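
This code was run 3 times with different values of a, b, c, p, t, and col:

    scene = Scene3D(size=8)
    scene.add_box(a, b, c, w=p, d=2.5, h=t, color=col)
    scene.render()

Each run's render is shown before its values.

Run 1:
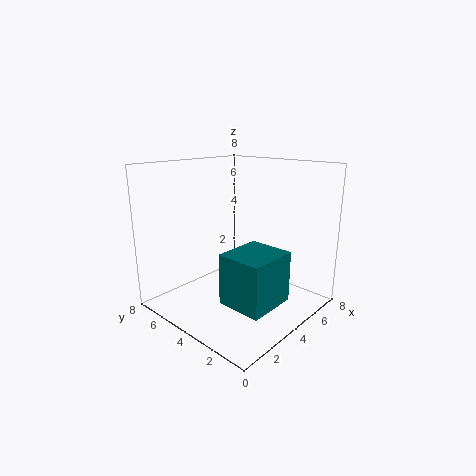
a = 2, b = 1, c = 1, p = 2.75, t = 2.75, col = 'teal'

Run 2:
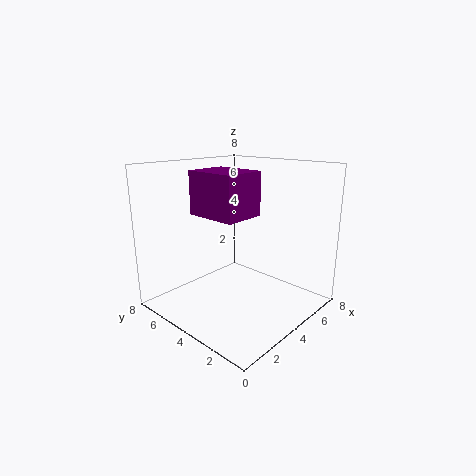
a = 0.75, b = 1.5, c = 6, p = 2, t = 2, col = 'purple'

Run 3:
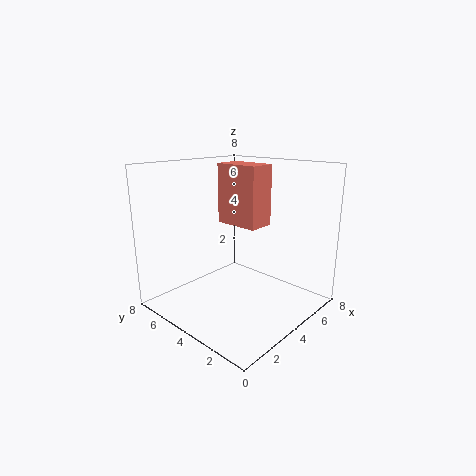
a = 3.75, b = 2.75, c = 4.75, p = 1.5, t = 3.25, col = 'salmon'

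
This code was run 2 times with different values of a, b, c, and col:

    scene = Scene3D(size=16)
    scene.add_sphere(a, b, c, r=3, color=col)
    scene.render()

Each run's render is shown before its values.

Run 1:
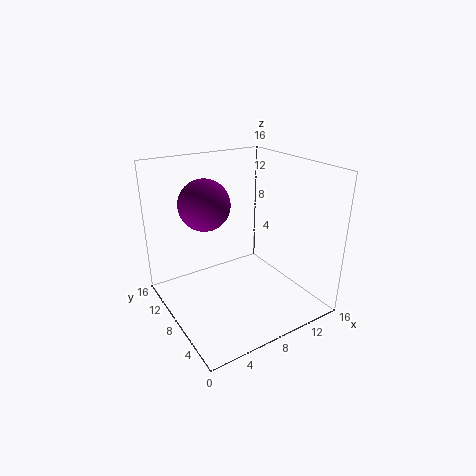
a = 6, b = 12, c = 11, col = 'purple'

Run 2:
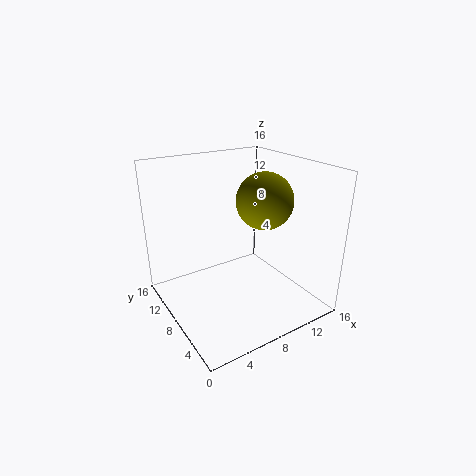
a = 10, b = 6, c = 12.5, col = 'olive'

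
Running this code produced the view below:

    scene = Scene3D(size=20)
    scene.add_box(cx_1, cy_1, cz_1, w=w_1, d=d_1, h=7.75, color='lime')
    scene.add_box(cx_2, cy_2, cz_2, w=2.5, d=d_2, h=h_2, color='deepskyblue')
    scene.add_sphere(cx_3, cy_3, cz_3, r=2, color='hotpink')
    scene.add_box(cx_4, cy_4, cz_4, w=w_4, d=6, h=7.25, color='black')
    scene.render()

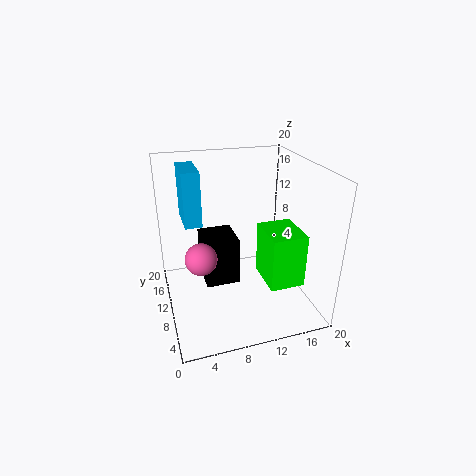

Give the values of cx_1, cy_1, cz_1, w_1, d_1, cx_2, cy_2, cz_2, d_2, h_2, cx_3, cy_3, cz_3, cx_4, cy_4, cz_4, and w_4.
cx_1 = 13.5, cy_1 = 5.5, cz_1 = 3.25, w_1 = 5, d_1 = 6.25, cx_2 = 3.25, cy_2 = 13.25, cz_2 = 10.75, d_2 = 6, h_2 = 8, cx_3 = 4, cy_3 = 6, cz_3 = 10, cx_4 = 5.75, cy_4 = 12, cz_4 = 1, w_4 = 5.25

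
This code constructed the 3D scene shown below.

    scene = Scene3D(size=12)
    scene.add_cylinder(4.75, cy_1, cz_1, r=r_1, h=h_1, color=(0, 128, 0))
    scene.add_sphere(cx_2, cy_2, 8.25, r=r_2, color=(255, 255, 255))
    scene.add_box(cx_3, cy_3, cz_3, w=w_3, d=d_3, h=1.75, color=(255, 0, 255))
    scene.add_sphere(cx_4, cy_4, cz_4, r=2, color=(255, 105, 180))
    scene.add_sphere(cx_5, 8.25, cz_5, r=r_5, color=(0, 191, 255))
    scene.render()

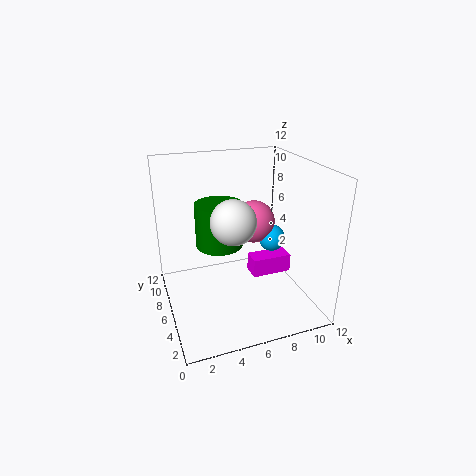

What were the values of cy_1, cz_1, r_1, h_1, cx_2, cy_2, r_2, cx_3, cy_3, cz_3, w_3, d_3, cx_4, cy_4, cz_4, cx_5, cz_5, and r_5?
cy_1 = 7.25
cz_1 = 5
r_1 = 2
h_1 = 3.75
cx_2 = 5
cy_2 = 4.25
r_2 = 1.75
cx_3 = 8
cy_3 = 7
cz_3 = 1
w_3 = 3.75
d_3 = 1.75
cx_4 = 8.75
cy_4 = 9.25
cz_4 = 5.75
cx_5 = 10.25
cz_5 = 4.25
r_5 = 1.25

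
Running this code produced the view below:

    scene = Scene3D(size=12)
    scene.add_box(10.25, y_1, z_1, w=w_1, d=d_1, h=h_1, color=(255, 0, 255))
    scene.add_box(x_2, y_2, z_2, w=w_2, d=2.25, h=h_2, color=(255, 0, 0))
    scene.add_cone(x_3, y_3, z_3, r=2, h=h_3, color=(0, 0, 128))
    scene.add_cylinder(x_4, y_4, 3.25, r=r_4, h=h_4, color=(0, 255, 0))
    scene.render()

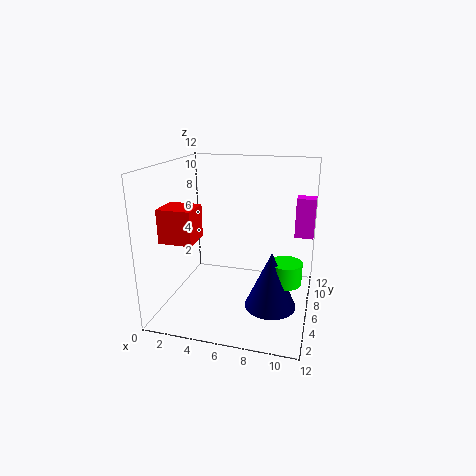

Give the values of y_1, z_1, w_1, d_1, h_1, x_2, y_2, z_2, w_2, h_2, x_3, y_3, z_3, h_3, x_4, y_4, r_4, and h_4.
y_1 = 10.5; z_1 = 4.75; w_1 = 1.75; d_1 = 1.5; h_1 = 3.75; x_2 = 1.5; y_2 = 1; z_2 = 7; w_2 = 2.5; h_2 = 2.5; x_3 = 9.25; y_3 = 3.75; z_3 = 1.5; h_3 = 4.5; x_4 = 10.25; y_4 = 4.5; r_4 = 1.25; h_4 = 1.75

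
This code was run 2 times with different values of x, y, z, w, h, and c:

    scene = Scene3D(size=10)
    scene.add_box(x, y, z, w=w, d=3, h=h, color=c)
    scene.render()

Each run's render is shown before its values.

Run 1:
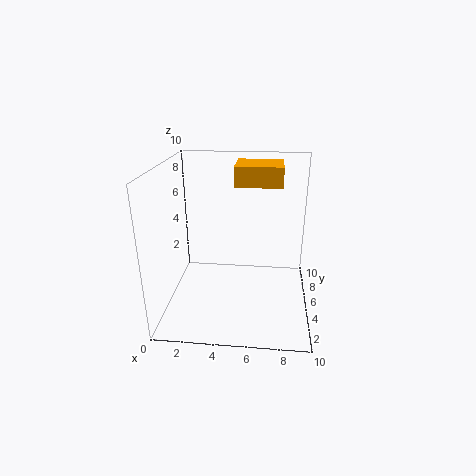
x = 4.5, y = 7, z = 8, w = 3.5, h = 1.5, c = 'orange'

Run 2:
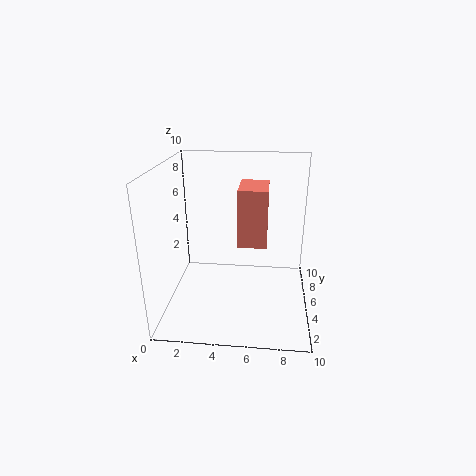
x = 5, y = 4.5, z = 4.5, w = 2, h = 4, c = 'salmon'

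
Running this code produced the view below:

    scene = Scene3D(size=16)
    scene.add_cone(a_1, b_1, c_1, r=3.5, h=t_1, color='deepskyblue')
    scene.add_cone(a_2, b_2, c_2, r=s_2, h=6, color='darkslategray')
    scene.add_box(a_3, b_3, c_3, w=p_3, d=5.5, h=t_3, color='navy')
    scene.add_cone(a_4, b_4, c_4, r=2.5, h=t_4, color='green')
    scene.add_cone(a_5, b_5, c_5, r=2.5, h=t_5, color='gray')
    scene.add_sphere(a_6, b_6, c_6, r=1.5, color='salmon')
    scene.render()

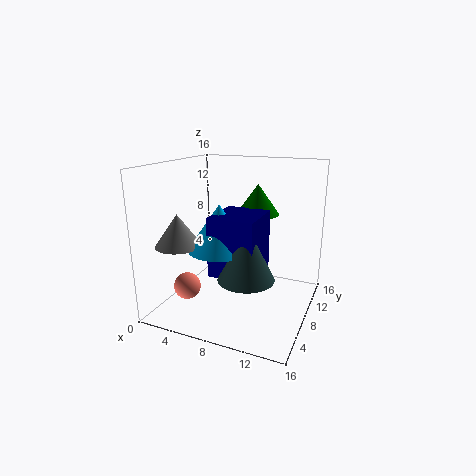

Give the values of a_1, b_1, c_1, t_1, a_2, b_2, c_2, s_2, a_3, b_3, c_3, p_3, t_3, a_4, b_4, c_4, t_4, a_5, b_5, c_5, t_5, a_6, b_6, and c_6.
a_1 = 6.5
b_1 = 6.5
c_1 = 7
t_1 = 5
a_2 = 10
b_2 = 5.5
c_2 = 4.5
s_2 = 3
a_3 = 6
b_3 = 4.5
c_3 = 4.5
p_3 = 5
t_3 = 6.5
a_4 = 9
b_4 = 11.5
c_4 = 10
t_4 = 3.5
a_5 = 2.5
b_5 = 4.5
c_5 = 7.5
t_5 = 3.5
a_6 = 3
b_6 = 5
c_6 = 2.5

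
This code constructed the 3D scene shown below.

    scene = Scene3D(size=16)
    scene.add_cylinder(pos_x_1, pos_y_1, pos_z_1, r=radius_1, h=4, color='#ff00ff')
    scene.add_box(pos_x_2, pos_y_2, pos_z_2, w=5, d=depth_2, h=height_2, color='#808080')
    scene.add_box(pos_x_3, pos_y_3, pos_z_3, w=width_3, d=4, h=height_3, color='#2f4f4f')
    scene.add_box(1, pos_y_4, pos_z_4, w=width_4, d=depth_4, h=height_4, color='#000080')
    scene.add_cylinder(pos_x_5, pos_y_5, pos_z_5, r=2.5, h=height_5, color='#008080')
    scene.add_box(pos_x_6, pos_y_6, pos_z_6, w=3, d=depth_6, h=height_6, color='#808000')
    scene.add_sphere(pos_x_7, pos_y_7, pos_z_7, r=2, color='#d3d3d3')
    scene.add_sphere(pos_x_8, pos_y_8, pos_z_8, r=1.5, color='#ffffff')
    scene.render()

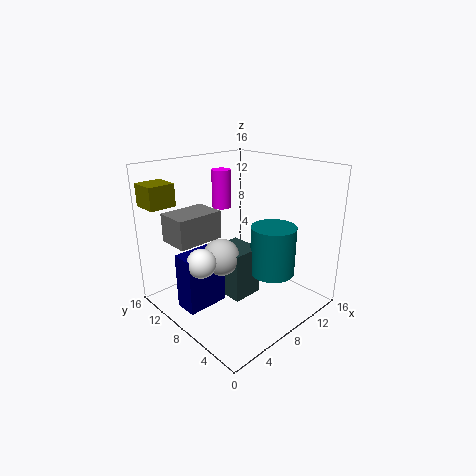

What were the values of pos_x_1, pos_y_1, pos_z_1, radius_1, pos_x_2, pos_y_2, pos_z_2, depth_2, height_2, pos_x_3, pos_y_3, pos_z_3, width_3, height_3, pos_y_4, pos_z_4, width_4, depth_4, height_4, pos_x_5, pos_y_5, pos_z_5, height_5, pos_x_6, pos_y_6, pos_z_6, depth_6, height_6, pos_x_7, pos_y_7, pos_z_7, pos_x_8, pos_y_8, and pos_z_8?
pos_x_1 = 7; pos_y_1 = 9.5; pos_z_1 = 11.5; radius_1 = 1; pos_x_2 = 1; pos_y_2 = 8.5; pos_z_2 = 8.5; depth_2 = 3.5; height_2 = 3; pos_x_3 = 6; pos_y_3 = 6; pos_z_3 = 1.5; width_3 = 3.5; height_3 = 5.5; pos_y_4 = 7.5; pos_z_4 = 1.5; width_4 = 4.5; depth_4 = 2.5; height_4 = 6; pos_x_5 = 10.5; pos_y_5 = 5; pos_z_5 = 4; height_5 = 5.5; pos_x_6 = 0.5; pos_y_6 = 13; pos_z_6 = 11.5; depth_6 = 3; height_6 = 2.5; pos_x_7 = 5.5; pos_y_7 = 8; pos_z_7 = 6.5; pos_x_8 = 2.5; pos_y_8 = 7.5; pos_z_8 = 7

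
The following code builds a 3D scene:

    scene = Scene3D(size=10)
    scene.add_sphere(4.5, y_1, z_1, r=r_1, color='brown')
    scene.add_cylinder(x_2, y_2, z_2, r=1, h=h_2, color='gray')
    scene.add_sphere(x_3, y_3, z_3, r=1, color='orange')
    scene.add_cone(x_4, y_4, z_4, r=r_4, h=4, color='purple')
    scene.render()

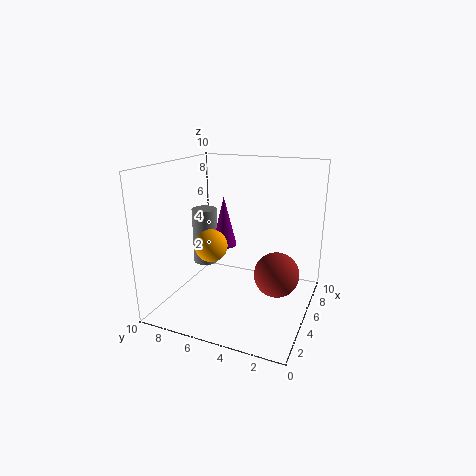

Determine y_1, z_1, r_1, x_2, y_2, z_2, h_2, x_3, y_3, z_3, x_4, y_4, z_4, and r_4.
y_1 = 2
z_1 = 3
r_1 = 1.5
x_2 = 7.5
y_2 = 9
z_2 = 1.5
h_2 = 4.5
x_3 = 2
y_3 = 5.5
z_3 = 5.5
x_4 = 8
y_4 = 7.5
z_4 = 3
r_4 = 1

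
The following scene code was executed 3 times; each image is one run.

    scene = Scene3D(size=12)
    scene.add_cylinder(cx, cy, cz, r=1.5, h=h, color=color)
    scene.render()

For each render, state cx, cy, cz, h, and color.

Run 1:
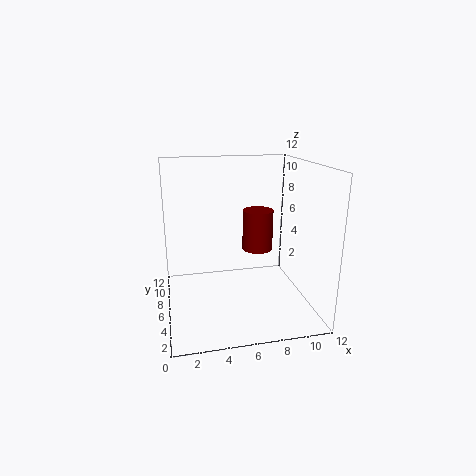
cx = 9, cy = 10.5, cz = 3, h = 4, color = 'maroon'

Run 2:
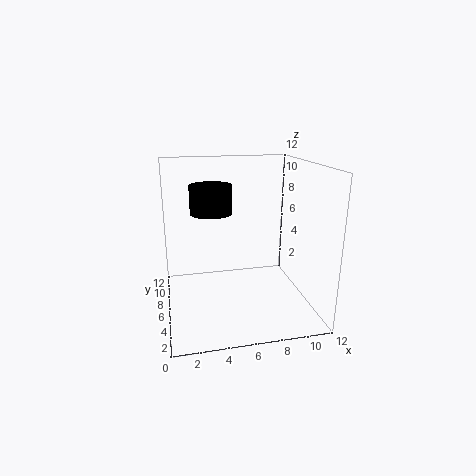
cx = 3.5, cy = 3.5, cz = 9, h = 2, color = 'black'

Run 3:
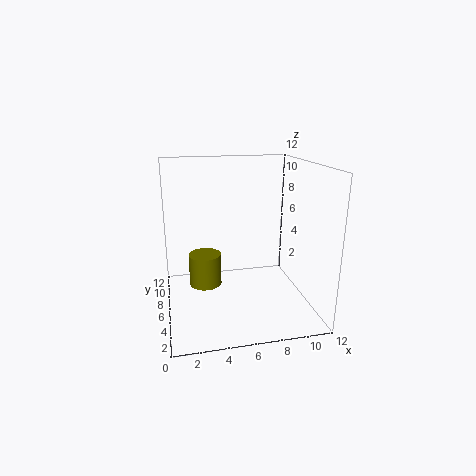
cx = 3.5, cy = 9, cz = 0.5, h = 3, color = 'olive'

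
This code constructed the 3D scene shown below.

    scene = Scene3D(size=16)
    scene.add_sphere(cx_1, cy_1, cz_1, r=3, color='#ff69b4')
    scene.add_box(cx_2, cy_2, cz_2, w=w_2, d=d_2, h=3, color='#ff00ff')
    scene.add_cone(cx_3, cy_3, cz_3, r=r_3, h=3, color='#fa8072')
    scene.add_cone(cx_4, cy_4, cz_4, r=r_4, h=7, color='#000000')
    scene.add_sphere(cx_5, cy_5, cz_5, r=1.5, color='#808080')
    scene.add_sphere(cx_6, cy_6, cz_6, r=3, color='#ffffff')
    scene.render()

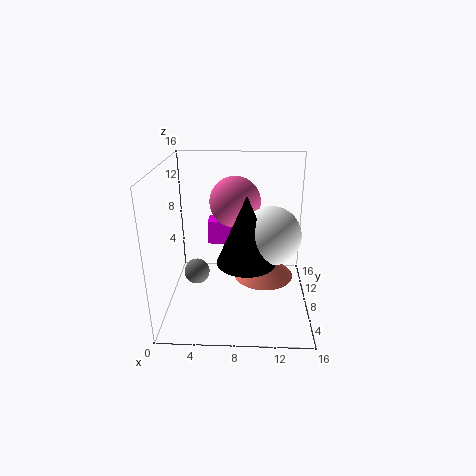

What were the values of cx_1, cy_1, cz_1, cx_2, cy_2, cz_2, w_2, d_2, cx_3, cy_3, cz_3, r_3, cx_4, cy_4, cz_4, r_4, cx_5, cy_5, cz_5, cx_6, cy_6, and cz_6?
cx_1 = 7.5, cy_1 = 11.5, cz_1 = 11, cx_2 = 4, cy_2 = 12.5, cz_2 = 5, w_2 = 4, d_2 = 2.5, cx_3 = 11, cy_3 = 9.5, cz_3 = 2.5, r_3 = 3.5, cx_4 = 9, cy_4 = 4.5, cz_4 = 7, r_4 = 3, cx_5 = 3, cy_5 = 9, cz_5 = 3, cx_6 = 11.5, cy_6 = 5.5, cz_6 = 9.5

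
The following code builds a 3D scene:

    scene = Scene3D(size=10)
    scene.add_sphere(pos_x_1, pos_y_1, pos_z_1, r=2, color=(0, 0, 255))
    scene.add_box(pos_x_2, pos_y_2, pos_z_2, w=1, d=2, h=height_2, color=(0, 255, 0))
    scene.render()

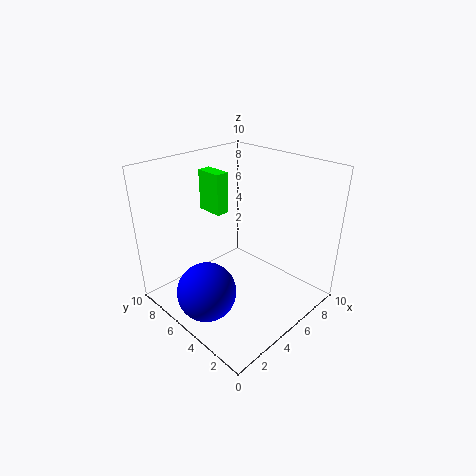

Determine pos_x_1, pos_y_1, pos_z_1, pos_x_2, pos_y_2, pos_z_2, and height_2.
pos_x_1 = 2; pos_y_1 = 5; pos_z_1 = 2; pos_x_2 = 5; pos_y_2 = 7; pos_z_2 = 6; height_2 = 3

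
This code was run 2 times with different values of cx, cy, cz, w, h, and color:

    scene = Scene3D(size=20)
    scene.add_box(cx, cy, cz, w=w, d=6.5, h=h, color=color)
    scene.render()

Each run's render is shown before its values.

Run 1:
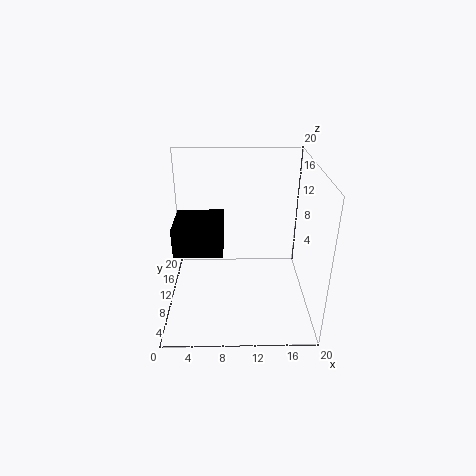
cx = 1.5
cy = 6.5
cz = 9
w = 6.5
h = 4
color = 'black'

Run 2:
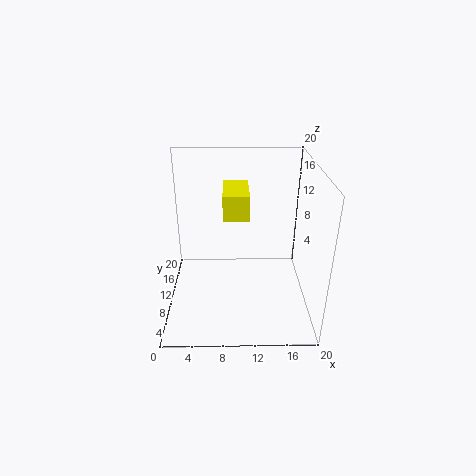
cx = 8
cy = 9
cz = 13
w = 3.5
h = 3.5
color = 'yellow'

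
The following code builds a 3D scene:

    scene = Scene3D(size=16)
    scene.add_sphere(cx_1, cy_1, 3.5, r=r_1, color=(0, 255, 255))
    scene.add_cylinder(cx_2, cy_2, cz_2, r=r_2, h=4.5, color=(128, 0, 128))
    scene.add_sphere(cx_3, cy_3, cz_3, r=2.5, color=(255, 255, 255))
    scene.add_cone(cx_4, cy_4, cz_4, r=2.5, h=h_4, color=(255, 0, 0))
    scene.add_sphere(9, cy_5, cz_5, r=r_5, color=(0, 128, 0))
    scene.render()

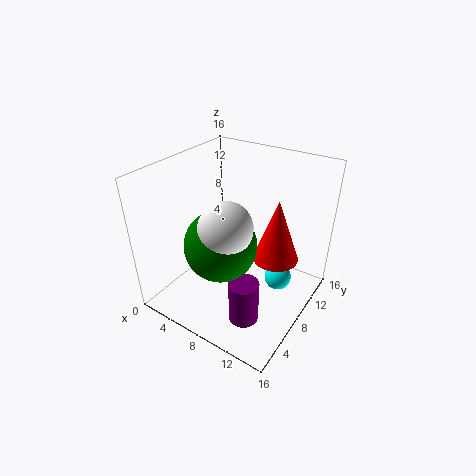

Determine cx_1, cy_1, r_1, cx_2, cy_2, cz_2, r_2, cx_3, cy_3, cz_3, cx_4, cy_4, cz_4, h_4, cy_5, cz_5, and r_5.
cx_1 = 12.5
cy_1 = 9.5
r_1 = 1.5
cx_2 = 12
cy_2 = 3
cz_2 = 2.5
r_2 = 1.5
cx_3 = 10
cy_3 = 3
cz_3 = 12.5
cx_4 = 12
cy_4 = 9.5
cz_4 = 6
h_4 = 7
cy_5 = 3.5
cz_5 = 10
r_5 = 3.5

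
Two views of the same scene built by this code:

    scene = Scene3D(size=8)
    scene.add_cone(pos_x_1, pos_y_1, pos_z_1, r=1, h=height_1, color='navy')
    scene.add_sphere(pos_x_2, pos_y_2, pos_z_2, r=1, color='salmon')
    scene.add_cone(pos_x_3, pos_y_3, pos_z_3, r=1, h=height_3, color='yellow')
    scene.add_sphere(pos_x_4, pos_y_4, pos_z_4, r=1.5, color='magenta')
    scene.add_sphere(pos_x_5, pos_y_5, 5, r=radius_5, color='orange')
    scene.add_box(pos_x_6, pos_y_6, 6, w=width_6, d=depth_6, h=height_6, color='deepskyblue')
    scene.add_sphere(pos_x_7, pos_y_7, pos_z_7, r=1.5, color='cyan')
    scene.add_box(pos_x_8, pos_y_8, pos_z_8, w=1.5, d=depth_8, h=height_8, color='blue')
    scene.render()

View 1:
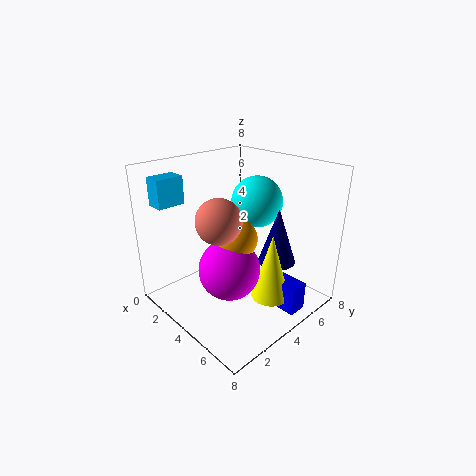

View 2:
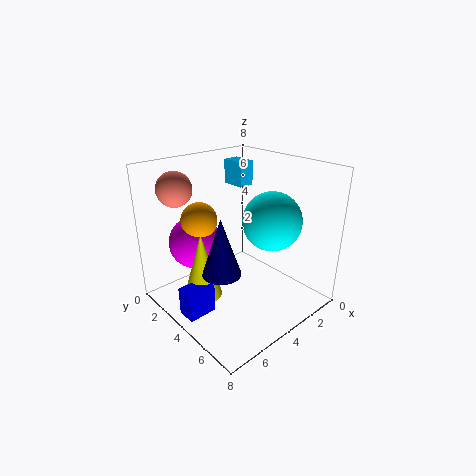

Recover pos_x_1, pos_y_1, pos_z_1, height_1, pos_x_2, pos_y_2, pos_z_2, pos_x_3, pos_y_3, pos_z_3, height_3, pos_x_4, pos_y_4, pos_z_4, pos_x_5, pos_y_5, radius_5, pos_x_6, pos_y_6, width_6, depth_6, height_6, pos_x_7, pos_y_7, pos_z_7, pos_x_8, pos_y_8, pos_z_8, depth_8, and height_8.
pos_x_1 = 6, pos_y_1 = 5, pos_z_1 = 3, height_1 = 3, pos_x_2 = 6, pos_y_2 = 1, pos_z_2 = 6.5, pos_x_3 = 6.5, pos_y_3 = 4, pos_z_3 = 1.5, height_3 = 3.5, pos_x_4 = 5.5, pos_y_4 = 2, pos_z_4 = 3.5, pos_x_5 = 5.5, pos_y_5 = 2.5, radius_5 = 1, pos_x_6 = 1, pos_y_6 = 0.5, width_6 = 1, depth_6 = 1.5, height_6 = 1.5, pos_x_7 = 3.5, pos_y_7 = 6, pos_z_7 = 5.5, pos_x_8 = 6.5, pos_y_8 = 4, pos_z_8 = 1, depth_8 = 1, height_8 = 1.5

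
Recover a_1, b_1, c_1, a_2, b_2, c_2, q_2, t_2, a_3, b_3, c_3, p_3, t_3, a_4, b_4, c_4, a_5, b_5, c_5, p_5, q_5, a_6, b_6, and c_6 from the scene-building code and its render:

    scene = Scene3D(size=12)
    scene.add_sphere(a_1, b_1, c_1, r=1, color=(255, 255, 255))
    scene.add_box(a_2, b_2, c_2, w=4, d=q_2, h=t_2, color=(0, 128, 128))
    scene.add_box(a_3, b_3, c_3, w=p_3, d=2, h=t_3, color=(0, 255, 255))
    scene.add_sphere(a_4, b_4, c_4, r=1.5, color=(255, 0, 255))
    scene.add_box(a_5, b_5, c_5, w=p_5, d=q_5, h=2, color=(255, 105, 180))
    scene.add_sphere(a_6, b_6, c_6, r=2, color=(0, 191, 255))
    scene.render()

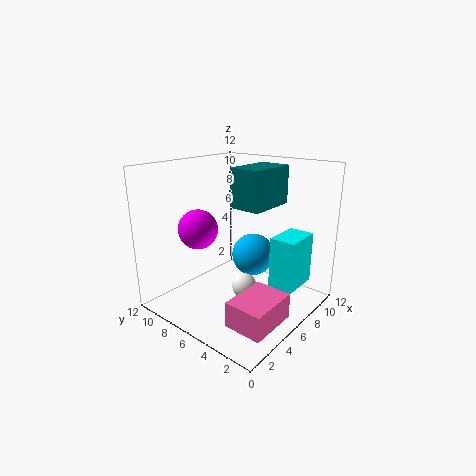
a_1 = 5, b_1 = 4.5, c_1 = 2.5, a_2 = 4.5, b_2 = 3, c_2 = 9, q_2 = 2.5, t_2 = 3, a_3 = 5.5, b_3 = 0.5, c_3 = 3, p_3 = 3, t_3 = 4, a_4 = 2.5, b_4 = 7, c_4 = 7.5, a_5 = 1.5, b_5 = 0.5, c_5 = 1, p_5 = 4, q_5 = 3, a_6 = 9.5, b_6 = 7, c_6 = 3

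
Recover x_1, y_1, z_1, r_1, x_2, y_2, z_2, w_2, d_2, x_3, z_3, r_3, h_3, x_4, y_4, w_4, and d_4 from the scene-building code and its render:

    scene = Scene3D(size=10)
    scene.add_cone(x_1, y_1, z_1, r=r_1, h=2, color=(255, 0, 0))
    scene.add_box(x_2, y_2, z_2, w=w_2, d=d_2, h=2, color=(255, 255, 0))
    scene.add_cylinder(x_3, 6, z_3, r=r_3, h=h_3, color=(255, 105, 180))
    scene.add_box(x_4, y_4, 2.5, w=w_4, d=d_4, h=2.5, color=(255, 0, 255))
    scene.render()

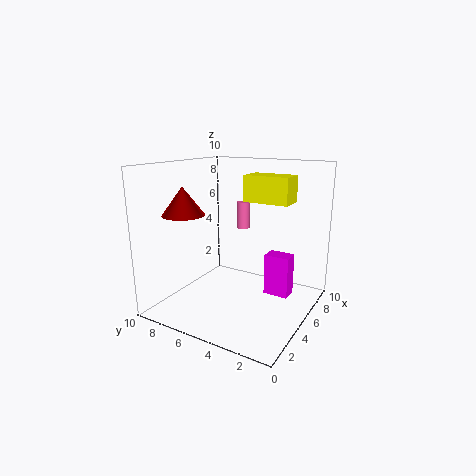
x_1 = 3.5; y_1 = 8.5; z_1 = 6.5; r_1 = 1.5; x_2 = 7.5; y_2 = 2.5; z_2 = 7; w_2 = 2; d_2 = 3.5; x_3 = 7.5; z_3 = 5; r_3 = 0.5; h_3 = 2; x_4 = 3; y_4 = 0.5; w_4 = 1; d_4 = 1.5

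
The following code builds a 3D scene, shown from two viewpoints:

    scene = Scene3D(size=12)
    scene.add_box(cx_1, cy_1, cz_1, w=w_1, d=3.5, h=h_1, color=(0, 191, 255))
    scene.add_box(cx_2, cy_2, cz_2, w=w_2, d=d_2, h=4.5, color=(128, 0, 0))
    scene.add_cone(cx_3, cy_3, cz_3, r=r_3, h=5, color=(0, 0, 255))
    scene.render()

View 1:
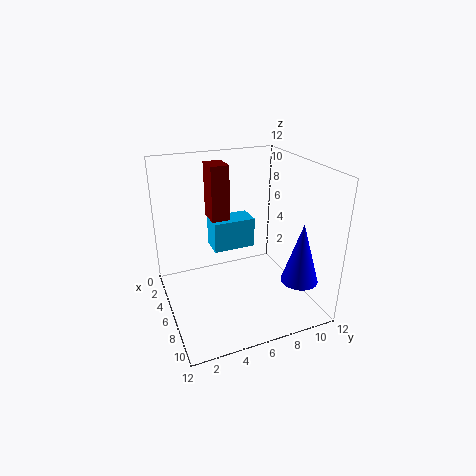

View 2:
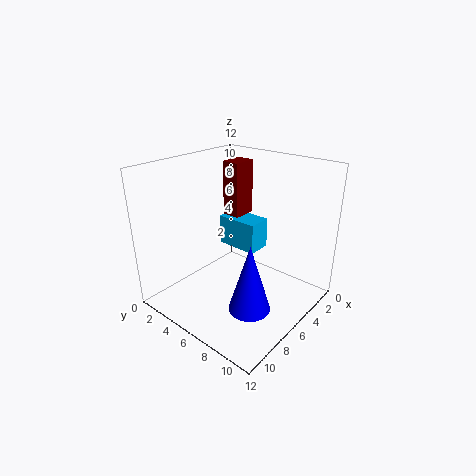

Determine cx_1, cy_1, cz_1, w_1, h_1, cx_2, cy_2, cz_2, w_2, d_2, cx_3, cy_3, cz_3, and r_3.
cx_1 = 4, cy_1 = 4, cz_1 = 5, w_1 = 2, h_1 = 2.5, cx_2 = 3.5, cy_2 = 4, cz_2 = 7.5, w_2 = 2, d_2 = 1.5, cx_3 = 9.5, cy_3 = 10, cz_3 = 3, r_3 = 1.5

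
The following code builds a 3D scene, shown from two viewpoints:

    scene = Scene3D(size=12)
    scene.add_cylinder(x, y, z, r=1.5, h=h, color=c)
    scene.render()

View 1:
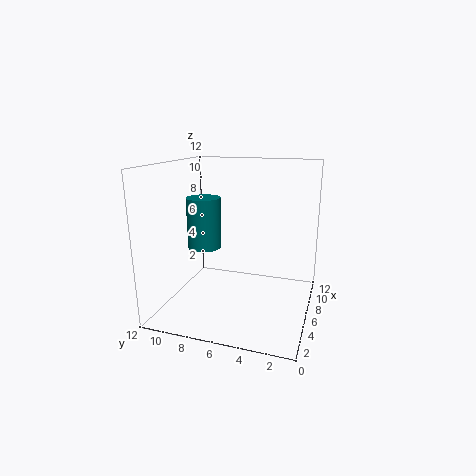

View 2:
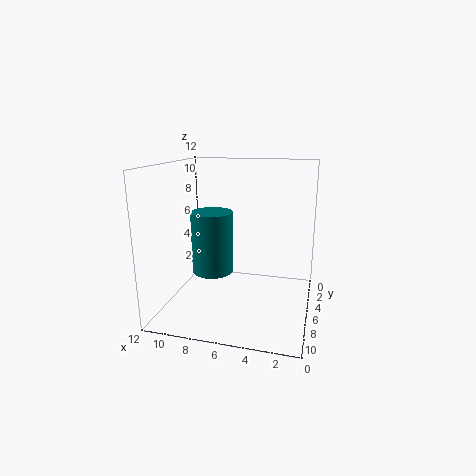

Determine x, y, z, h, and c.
x = 7, y = 9.5, z = 4.5, h = 4.5, c = 'teal'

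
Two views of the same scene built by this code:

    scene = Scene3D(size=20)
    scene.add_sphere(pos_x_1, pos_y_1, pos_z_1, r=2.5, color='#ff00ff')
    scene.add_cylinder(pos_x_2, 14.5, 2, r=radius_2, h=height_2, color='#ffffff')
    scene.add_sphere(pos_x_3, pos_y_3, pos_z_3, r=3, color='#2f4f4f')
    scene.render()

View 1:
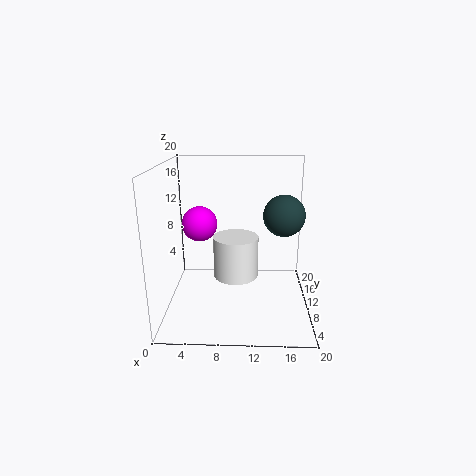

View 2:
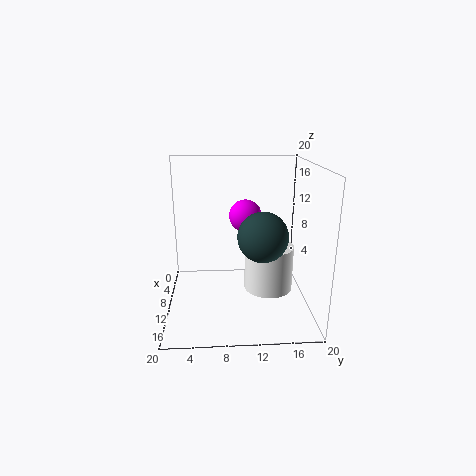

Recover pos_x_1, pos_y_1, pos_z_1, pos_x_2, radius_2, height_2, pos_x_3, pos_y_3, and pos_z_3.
pos_x_1 = 4.5, pos_y_1 = 11.5, pos_z_1 = 11.5, pos_x_2 = 9.5, radius_2 = 3.5, height_2 = 6.5, pos_x_3 = 16.5, pos_y_3 = 12.5, pos_z_3 = 12.5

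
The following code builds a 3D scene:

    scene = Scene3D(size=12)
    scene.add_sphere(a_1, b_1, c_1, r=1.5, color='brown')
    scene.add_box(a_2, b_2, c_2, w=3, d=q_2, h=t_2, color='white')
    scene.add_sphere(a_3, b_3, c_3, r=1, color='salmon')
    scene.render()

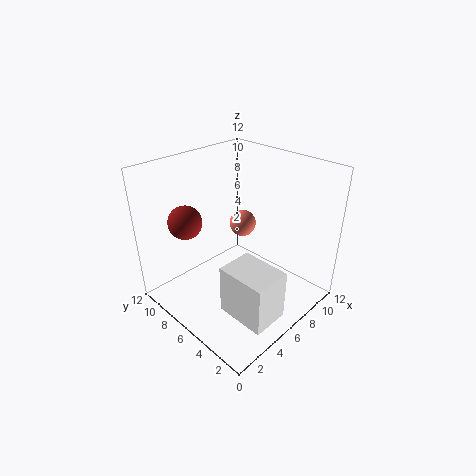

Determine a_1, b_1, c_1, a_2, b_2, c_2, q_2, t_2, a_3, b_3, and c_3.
a_1 = 4, b_1 = 10.5, c_1 = 6.5, a_2 = 2.5, b_2 = 0.5, c_2 = 1.5, q_2 = 4, t_2 = 4, a_3 = 5.5, b_3 = 5, c_3 = 8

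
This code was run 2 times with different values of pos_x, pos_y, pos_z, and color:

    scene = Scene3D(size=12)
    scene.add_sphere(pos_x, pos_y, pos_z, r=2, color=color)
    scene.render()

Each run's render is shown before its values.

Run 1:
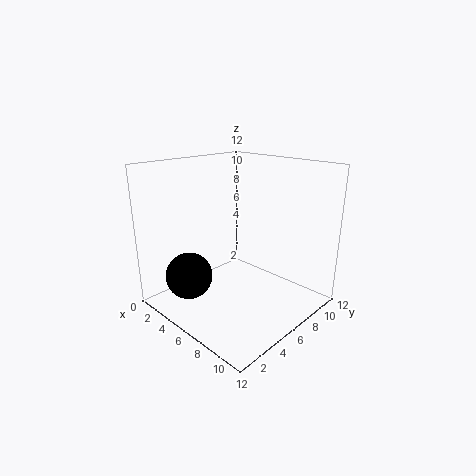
pos_x = 3, pos_y = 3, pos_z = 2.5, color = 'black'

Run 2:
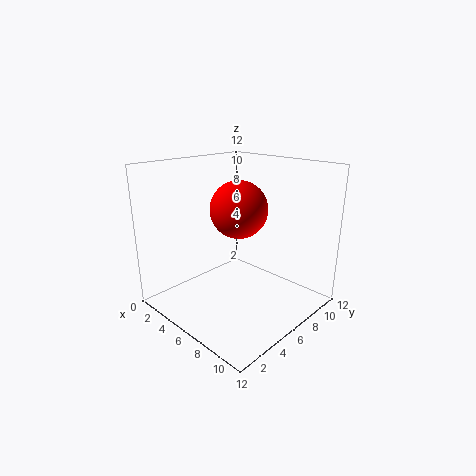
pos_x = 8.5, pos_y = 3.5, pos_z = 9.5, color = 'red'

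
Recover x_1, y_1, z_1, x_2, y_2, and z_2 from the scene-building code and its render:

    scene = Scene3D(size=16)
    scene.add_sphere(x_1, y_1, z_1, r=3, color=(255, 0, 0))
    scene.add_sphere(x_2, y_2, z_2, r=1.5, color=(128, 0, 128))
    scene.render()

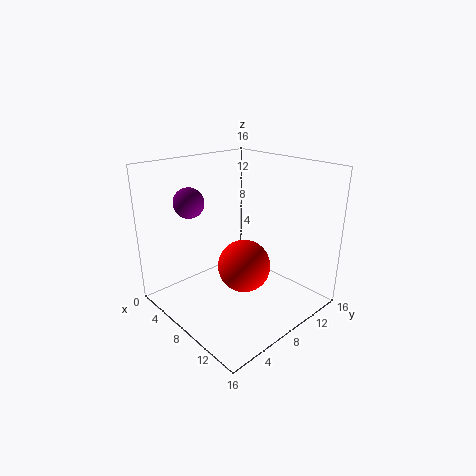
x_1 = 8.5
y_1 = 8.5
z_1 = 4.5
x_2 = 7
y_2 = 2.5
z_2 = 13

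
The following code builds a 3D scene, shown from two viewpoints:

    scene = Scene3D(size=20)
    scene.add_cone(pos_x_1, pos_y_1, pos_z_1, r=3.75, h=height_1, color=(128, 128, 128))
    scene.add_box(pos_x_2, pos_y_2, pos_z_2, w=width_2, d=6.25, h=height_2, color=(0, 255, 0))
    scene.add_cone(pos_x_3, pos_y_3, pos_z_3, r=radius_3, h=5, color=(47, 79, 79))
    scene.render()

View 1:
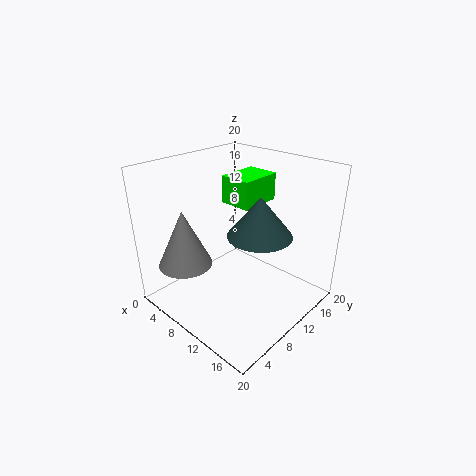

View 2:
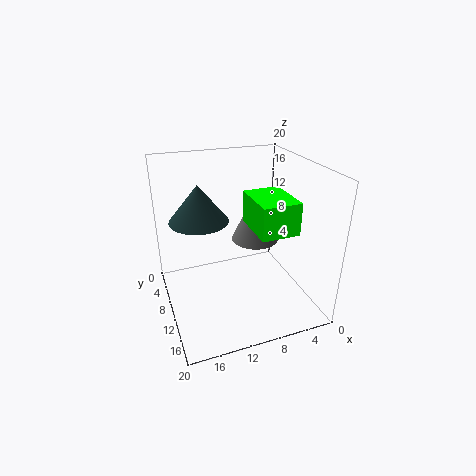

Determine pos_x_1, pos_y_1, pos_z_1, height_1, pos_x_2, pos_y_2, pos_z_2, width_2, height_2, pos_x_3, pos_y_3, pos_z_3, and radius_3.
pos_x_1 = 5, pos_y_1 = 4.5, pos_z_1 = 6.25, height_1 = 8, pos_x_2 = 5.25, pos_y_2 = 11.75, pos_z_2 = 13.5, width_2 = 4.75, height_2 = 4, pos_x_3 = 15, pos_y_3 = 8.5, pos_z_3 = 12.75, radius_3 = 4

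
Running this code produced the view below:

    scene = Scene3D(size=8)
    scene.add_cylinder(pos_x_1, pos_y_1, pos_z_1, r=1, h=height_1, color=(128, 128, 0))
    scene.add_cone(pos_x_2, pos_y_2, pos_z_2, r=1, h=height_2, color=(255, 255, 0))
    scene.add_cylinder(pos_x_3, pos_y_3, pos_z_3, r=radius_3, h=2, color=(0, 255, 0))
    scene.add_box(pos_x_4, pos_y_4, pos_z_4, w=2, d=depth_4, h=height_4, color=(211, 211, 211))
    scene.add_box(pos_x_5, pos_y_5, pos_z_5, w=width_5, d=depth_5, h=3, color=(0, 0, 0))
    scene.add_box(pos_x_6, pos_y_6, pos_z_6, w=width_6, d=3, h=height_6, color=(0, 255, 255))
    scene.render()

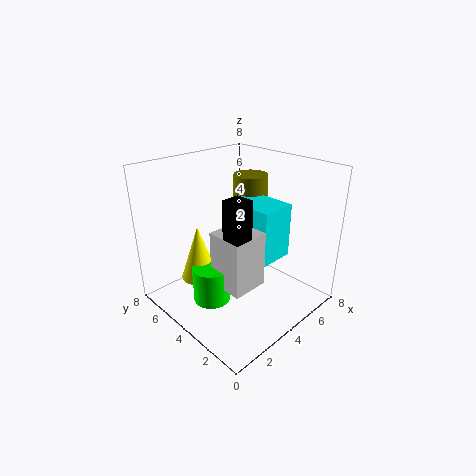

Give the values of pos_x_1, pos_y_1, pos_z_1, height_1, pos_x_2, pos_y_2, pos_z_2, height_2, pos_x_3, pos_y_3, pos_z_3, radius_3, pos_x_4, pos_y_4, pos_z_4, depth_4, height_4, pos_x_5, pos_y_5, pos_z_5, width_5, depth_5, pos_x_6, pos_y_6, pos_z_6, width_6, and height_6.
pos_x_1 = 6, pos_y_1 = 5, pos_z_1 = 5, height_1 = 2, pos_x_2 = 2, pos_y_2 = 5, pos_z_2 = 2, height_2 = 3, pos_x_3 = 2, pos_y_3 = 4, pos_z_3 = 1, radius_3 = 1, pos_x_4 = 2, pos_y_4 = 2, pos_z_4 = 2, depth_4 = 2, height_4 = 3, pos_x_5 = 2, pos_y_5 = 2, pos_z_5 = 4, width_5 = 1, depth_5 = 1, pos_x_6 = 4, pos_y_6 = 2, pos_z_6 = 3, width_6 = 2, height_6 = 3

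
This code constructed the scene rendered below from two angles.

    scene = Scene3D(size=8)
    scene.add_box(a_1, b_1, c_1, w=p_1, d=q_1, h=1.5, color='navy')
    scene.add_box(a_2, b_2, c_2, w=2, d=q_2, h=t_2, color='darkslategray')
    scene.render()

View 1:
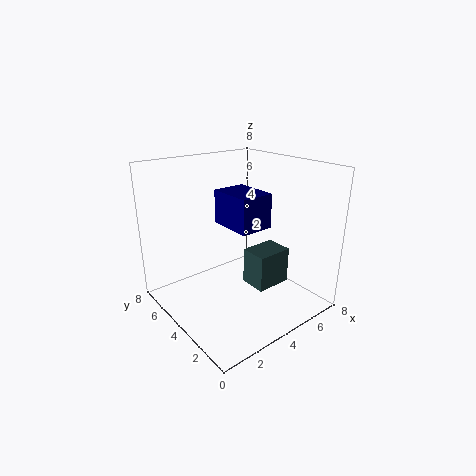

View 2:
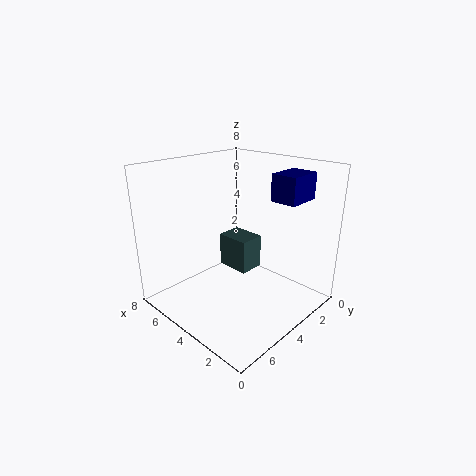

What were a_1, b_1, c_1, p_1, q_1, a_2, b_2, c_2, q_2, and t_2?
a_1 = 1.5; b_1 = 0.5; c_1 = 6; p_1 = 1.5; q_1 = 2; a_2 = 4; b_2 = 2; c_2 = 1.5; q_2 = 1.5; t_2 = 2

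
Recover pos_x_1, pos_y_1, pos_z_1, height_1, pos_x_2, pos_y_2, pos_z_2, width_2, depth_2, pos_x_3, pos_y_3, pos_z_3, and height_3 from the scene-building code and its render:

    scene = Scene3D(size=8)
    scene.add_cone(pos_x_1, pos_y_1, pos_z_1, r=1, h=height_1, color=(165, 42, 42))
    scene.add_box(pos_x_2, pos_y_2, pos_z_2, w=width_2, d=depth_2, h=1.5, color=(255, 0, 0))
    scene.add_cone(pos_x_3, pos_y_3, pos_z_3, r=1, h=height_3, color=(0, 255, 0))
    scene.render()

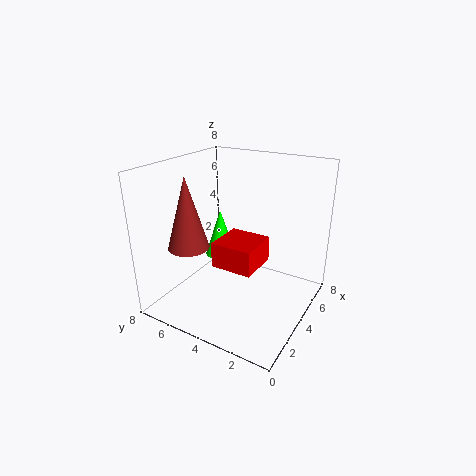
pos_x_1 = 1, pos_y_1 = 5, pos_z_1 = 4.5, height_1 = 3.5, pos_x_2 = 3.5, pos_y_2 = 3, pos_z_2 = 2, width_2 = 2.5, depth_2 = 2.5, pos_x_3 = 6, pos_y_3 = 6.5, pos_z_3 = 1.5, height_3 = 3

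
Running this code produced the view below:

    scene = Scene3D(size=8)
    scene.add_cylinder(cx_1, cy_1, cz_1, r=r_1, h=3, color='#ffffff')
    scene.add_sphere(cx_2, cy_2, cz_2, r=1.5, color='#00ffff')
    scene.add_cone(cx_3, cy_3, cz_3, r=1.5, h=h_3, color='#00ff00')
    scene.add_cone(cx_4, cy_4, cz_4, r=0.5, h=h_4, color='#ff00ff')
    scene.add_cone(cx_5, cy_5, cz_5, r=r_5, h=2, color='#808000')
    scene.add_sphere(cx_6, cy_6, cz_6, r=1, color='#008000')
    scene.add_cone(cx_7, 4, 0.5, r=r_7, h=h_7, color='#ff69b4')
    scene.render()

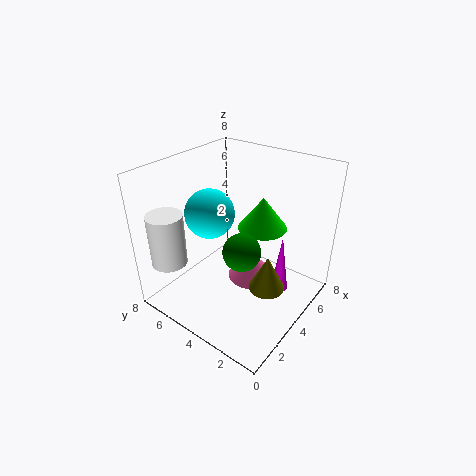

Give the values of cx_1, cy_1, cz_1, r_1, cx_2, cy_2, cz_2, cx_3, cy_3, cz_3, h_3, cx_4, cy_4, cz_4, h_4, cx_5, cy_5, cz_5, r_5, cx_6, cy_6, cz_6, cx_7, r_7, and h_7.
cx_1 = 1.5
cy_1 = 7
cz_1 = 2.5
r_1 = 1
cx_2 = 4.5
cy_2 = 6.5
cz_2 = 4.5
cx_3 = 6.5
cy_3 = 4
cz_3 = 3.5
h_3 = 2
cx_4 = 5.5
cy_4 = 2
cz_4 = 0.5
h_4 = 3.5
cx_5 = 4
cy_5 = 2
cz_5 = 1.5
r_5 = 1
cx_6 = 3
cy_6 = 3
cz_6 = 4
cx_7 = 5.5
r_7 = 1.5
h_7 = 1.5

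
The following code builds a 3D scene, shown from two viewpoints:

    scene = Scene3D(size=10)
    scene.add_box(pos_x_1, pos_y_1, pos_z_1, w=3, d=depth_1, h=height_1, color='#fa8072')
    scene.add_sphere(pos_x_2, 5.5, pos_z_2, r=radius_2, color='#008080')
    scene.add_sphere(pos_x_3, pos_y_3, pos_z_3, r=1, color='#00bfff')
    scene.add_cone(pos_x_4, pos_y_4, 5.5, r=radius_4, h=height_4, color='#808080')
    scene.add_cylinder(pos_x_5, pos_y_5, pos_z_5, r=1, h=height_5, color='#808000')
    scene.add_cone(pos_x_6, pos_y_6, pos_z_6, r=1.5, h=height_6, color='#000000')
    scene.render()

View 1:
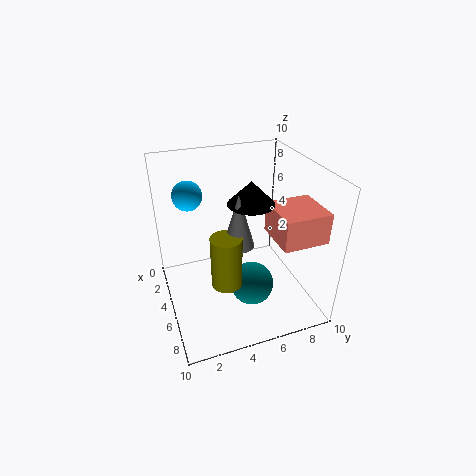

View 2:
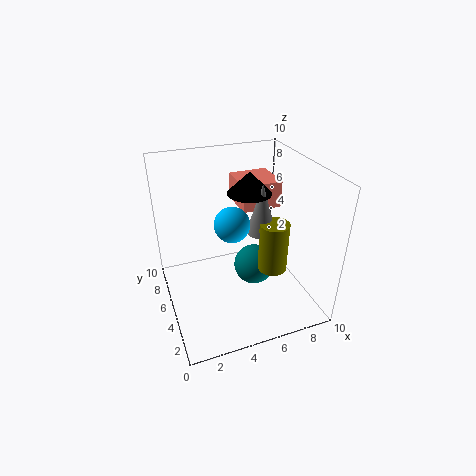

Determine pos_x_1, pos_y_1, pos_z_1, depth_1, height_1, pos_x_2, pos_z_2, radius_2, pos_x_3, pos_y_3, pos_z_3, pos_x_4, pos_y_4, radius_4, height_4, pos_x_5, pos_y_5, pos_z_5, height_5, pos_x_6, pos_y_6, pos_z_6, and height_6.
pos_x_1 = 6; pos_y_1 = 6.5; pos_z_1 = 6; depth_1 = 3; height_1 = 2; pos_x_2 = 6.5; pos_z_2 = 2; radius_2 = 1.5; pos_x_3 = 3.5; pos_y_3 = 2; pos_z_3 = 8; pos_x_4 = 6.5; pos_y_4 = 4.5; radius_4 = 1; height_4 = 3.5; pos_x_5 = 7; pos_y_5 = 3.5; pos_z_5 = 3; height_5 = 3.5; pos_x_6 = 6; pos_y_6 = 5.5; pos_z_6 = 8; height_6 = 1.5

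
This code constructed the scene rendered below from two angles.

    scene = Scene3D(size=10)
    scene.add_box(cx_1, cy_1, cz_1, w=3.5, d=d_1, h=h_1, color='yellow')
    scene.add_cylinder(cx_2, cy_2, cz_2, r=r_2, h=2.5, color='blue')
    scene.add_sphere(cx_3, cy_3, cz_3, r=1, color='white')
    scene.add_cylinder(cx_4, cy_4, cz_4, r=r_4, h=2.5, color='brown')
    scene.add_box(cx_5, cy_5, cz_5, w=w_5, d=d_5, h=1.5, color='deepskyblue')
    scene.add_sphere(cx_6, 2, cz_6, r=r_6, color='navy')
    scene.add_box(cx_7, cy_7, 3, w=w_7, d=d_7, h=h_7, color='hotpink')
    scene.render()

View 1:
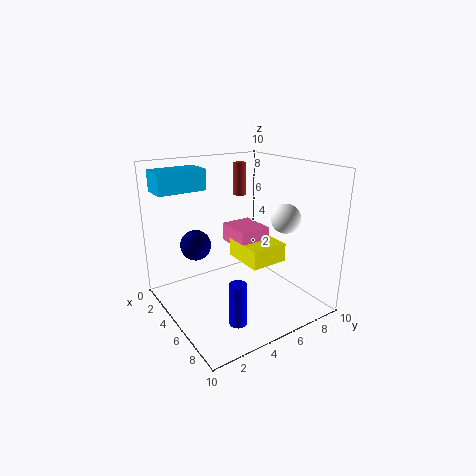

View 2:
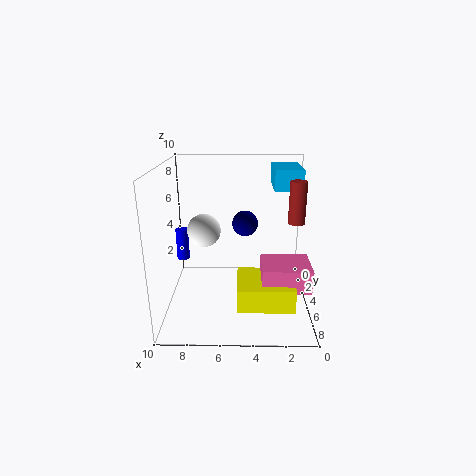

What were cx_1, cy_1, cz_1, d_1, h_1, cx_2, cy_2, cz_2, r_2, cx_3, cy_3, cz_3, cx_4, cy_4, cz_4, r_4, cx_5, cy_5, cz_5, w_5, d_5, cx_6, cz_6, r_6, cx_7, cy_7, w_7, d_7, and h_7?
cx_1 = 1.5, cy_1 = 6.5, cz_1 = 2, d_1 = 3, h_1 = 1.5, cx_2 = 9.5, cy_2 = 2, cz_2 = 2, r_2 = 0.5, cx_3 = 7, cy_3 = 7.5, cz_3 = 6.5, cx_4 = 1.5, cy_4 = 7.5, cz_4 = 7, r_4 = 0.5, cx_5 = 0.5, cy_5 = 0.5, cz_5 = 8, w_5 = 2, d_5 = 3.5, cx_6 = 4.5, cz_6 = 5, r_6 = 1, cx_7 = 0.5, cy_7 = 6.5, w_7 = 3, d_7 = 2.5, h_7 = 1.5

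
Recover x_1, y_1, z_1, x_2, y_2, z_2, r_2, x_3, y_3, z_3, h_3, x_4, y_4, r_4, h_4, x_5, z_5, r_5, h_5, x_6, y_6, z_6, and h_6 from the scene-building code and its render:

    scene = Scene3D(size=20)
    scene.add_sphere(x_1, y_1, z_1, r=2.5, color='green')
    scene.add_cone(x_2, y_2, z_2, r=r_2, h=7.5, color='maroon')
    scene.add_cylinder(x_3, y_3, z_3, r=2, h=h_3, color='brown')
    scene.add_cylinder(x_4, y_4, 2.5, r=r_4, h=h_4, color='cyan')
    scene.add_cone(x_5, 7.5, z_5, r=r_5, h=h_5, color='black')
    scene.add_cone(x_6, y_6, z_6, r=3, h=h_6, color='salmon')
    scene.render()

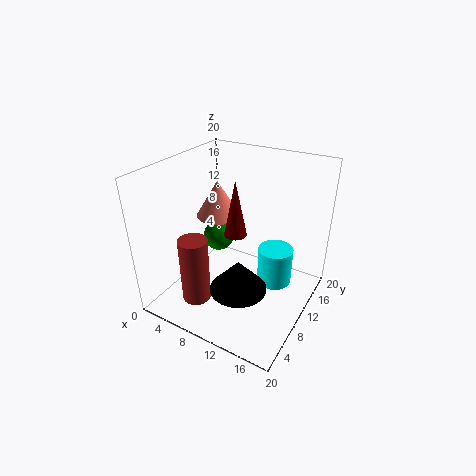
x_1 = 3; y_1 = 15.5; z_1 = 5.5; x_2 = 10.5; y_2 = 8.5; z_2 = 11.5; r_2 = 1.5; x_3 = 6; y_3 = 5; z_3 = 1.5; h_3 = 9.5; x_4 = 14.5; y_4 = 13; r_4 = 2.5; h_4 = 5.5; x_5 = 11.5; z_5 = 3.5; r_5 = 4; h_5 = 4.5; x_6 = 6.5; y_6 = 10.5; z_6 = 12.5; h_6 = 5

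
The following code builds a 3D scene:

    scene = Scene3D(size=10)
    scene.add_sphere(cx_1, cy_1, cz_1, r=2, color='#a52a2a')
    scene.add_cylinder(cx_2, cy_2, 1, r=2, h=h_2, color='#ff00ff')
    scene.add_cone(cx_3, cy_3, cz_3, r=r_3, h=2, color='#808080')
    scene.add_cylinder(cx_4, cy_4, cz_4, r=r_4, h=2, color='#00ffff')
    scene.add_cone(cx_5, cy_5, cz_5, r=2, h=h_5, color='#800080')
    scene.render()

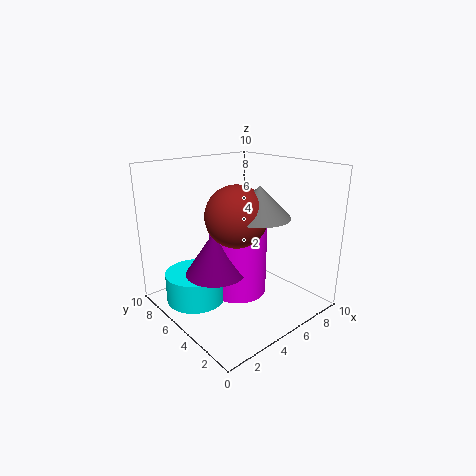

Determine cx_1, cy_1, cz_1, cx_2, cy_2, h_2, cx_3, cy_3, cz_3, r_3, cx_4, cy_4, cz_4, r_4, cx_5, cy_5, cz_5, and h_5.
cx_1 = 4, cy_1 = 4, cz_1 = 7, cx_2 = 5, cy_2 = 5, h_2 = 5, cx_3 = 5, cy_3 = 3, cz_3 = 7, r_3 = 2, cx_4 = 2, cy_4 = 6, cz_4 = 1, r_4 = 2, cx_5 = 3, cy_5 = 5, cz_5 = 3, h_5 = 3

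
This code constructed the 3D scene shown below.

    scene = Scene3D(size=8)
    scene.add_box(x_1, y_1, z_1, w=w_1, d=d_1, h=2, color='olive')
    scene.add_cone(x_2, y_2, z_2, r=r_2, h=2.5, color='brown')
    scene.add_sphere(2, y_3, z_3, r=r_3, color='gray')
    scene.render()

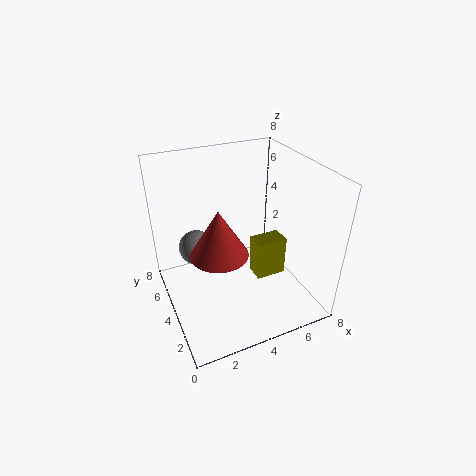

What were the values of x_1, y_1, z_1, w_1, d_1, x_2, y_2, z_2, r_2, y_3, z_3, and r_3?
x_1 = 4
y_1 = 1.5
z_1 = 3
w_1 = 1.5
d_1 = 1
x_2 = 2.5
y_2 = 3
z_2 = 4
r_2 = 1.5
y_3 = 5.5
z_3 = 3
r_3 = 1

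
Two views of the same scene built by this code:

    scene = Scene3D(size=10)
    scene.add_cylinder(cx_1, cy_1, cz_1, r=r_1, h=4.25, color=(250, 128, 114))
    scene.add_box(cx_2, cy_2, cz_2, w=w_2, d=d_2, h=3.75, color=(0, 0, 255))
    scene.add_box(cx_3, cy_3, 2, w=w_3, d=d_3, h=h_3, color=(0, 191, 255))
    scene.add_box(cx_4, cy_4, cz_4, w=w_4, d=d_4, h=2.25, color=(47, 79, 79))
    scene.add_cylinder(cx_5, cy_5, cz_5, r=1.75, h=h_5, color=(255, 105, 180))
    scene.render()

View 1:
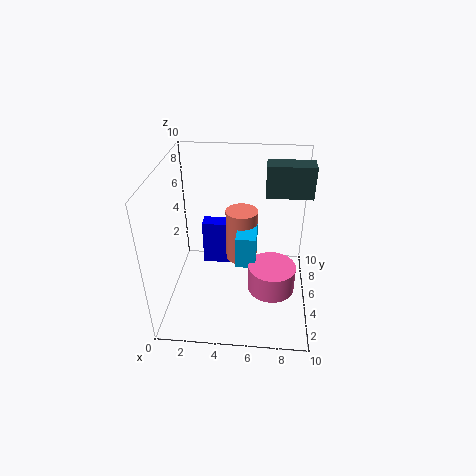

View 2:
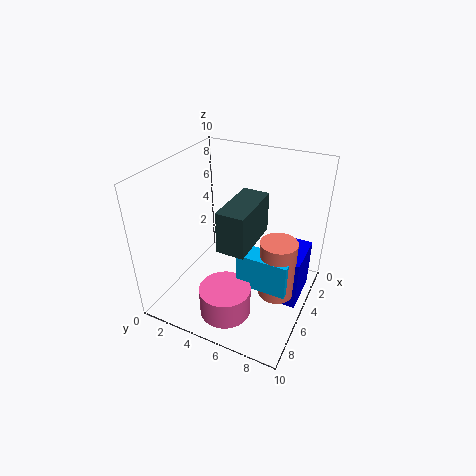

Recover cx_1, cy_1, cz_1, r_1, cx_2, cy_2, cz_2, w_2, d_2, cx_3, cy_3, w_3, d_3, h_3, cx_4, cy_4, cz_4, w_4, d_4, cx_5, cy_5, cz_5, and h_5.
cx_1 = 5; cy_1 = 8; cz_1 = 1.25; r_1 = 1.25; cx_2 = 1.75; cy_2 = 8.25; cz_2 = 0.25; w_2 = 3.25; d_2 = 1.25; cx_3 = 4.75; cy_3 = 5.5; w_3 = 1.5; d_3 = 3.5; h_3 = 2.5; cx_4 = 6.75; cy_4 = 6.25; cz_4 = 7.5; w_4 = 3.25; d_4 = 1.5; cx_5 = 7.5; cy_5 = 5.25; cz_5 = 0.5; h_5 = 2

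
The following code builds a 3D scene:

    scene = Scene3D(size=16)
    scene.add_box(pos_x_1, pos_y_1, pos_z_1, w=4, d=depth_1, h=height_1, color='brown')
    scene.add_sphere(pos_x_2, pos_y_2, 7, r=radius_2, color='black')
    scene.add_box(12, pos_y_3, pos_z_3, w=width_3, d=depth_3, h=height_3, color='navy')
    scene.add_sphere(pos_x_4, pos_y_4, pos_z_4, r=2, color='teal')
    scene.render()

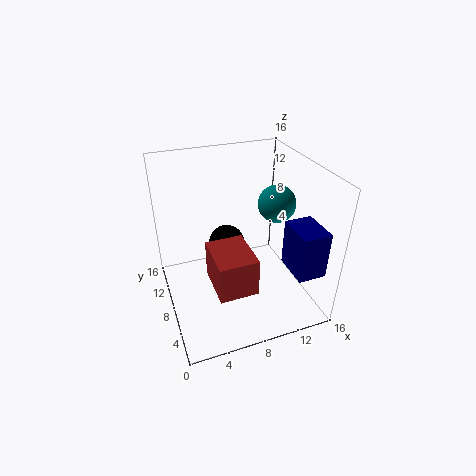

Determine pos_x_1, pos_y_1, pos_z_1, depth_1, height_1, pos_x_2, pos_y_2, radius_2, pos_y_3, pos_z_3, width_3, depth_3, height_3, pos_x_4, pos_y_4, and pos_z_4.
pos_x_1 = 4, pos_y_1 = 2, pos_z_1 = 5, depth_1 = 5, height_1 = 4, pos_x_2 = 7, pos_y_2 = 9, radius_2 = 2, pos_y_3 = 1, pos_z_3 = 6, width_3 = 3, depth_3 = 4, height_3 = 5, pos_x_4 = 12, pos_y_4 = 7, pos_z_4 = 12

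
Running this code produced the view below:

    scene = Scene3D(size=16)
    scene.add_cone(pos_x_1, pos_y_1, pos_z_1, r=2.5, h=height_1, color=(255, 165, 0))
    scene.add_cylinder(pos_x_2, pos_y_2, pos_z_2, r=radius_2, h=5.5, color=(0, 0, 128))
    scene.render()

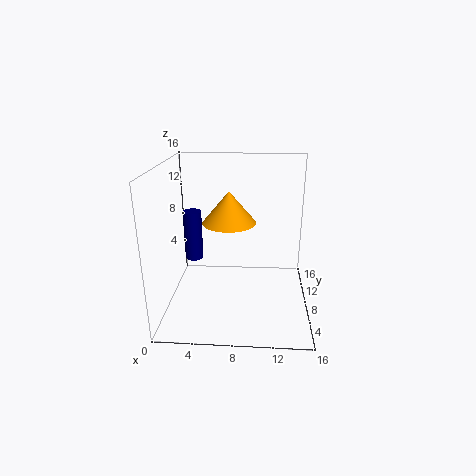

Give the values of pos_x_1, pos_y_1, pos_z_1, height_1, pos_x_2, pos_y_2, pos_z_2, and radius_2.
pos_x_1 = 7.5
pos_y_1 = 3.5
pos_z_1 = 11.5
height_1 = 3
pos_x_2 = 3
pos_y_2 = 8
pos_z_2 = 5.5
radius_2 = 1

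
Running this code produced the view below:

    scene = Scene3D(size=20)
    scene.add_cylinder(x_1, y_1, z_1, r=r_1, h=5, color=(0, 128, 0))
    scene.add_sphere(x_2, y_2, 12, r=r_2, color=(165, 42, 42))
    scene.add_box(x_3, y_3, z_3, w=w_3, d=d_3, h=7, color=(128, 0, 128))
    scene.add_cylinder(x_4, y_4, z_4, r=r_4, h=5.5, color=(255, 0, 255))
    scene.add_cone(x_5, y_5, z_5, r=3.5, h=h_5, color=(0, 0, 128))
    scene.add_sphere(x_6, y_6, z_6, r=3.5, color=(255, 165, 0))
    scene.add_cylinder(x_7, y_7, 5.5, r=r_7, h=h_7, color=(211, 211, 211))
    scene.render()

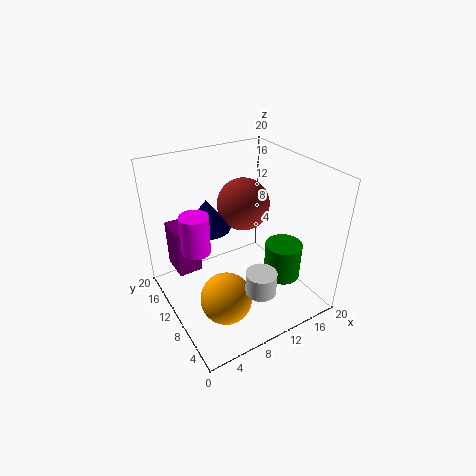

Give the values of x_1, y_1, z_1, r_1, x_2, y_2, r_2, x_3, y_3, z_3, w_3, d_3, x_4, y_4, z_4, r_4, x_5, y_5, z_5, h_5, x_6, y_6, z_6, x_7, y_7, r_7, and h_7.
x_1 = 14.5
y_1 = 5.5
z_1 = 5
r_1 = 2.5
x_2 = 14
y_2 = 15
r_2 = 4
x_3 = 2.5
y_3 = 14
z_3 = 3.5
w_3 = 3.5
d_3 = 4.5
x_4 = 4.5
y_4 = 12
z_4 = 8.5
r_4 = 2
x_5 = 8
y_5 = 15.5
z_5 = 9.5
h_5 = 4.5
x_6 = 6
y_6 = 6.5
z_6 = 3.5
x_7 = 9.5
y_7 = 3.5
r_7 = 2
h_7 = 3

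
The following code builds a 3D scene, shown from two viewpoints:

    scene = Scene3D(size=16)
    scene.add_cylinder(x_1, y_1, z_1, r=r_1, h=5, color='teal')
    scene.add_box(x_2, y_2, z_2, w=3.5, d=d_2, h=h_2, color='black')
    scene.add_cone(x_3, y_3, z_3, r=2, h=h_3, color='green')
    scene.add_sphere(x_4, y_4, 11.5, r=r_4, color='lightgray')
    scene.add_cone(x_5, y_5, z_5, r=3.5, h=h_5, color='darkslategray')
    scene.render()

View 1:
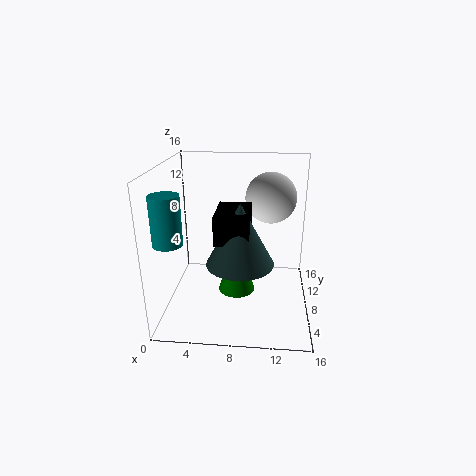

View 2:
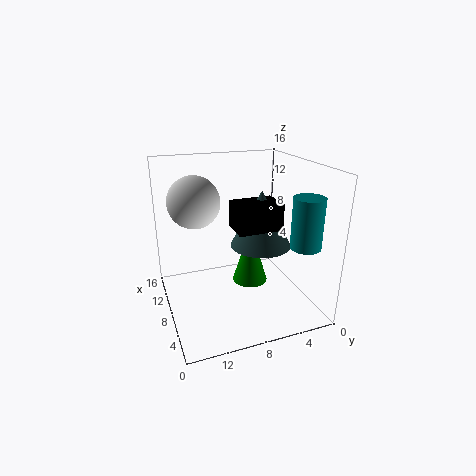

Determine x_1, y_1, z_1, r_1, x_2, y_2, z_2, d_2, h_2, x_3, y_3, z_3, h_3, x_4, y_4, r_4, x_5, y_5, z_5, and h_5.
x_1 = 1.5
y_1 = 3.5
z_1 = 9
r_1 = 1.5
x_2 = 6
y_2 = 3.5
z_2 = 9
d_2 = 5
h_2 = 3
x_3 = 8
y_3 = 6.5
z_3 = 2.5
h_3 = 6.5
x_4 = 11.5
y_4 = 12
r_4 = 3
x_5 = 8.5
y_5 = 5
z_5 = 6.5
h_5 = 6.5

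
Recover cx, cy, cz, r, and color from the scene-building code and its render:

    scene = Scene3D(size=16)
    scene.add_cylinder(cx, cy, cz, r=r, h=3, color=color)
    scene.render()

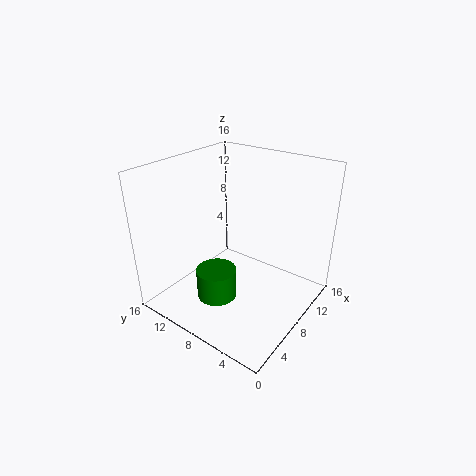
cx = 3
cy = 7
cz = 4
r = 2
color = 'green'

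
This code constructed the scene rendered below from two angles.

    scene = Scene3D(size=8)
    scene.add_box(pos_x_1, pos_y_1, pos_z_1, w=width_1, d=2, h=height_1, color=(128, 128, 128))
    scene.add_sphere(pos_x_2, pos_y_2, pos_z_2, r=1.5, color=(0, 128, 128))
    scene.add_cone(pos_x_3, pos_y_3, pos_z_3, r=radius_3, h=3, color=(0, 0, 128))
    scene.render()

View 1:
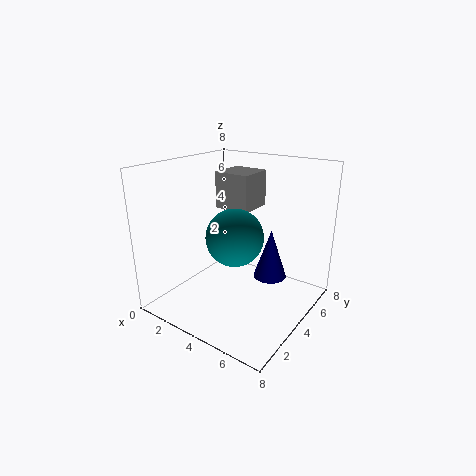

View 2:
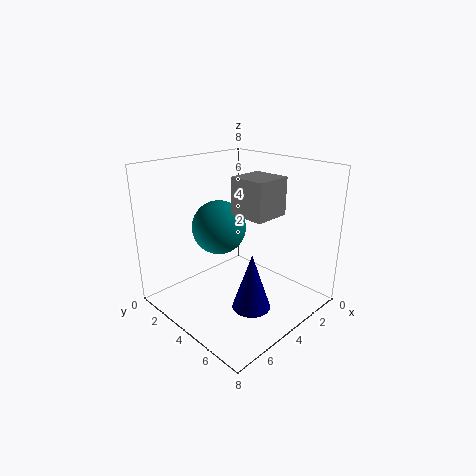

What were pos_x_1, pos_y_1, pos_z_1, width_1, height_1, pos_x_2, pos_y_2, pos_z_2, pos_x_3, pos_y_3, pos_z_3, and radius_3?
pos_x_1 = 2.5; pos_y_1 = 4; pos_z_1 = 5.5; width_1 = 2; height_1 = 2; pos_x_2 = 4.5; pos_y_2 = 3; pos_z_2 = 4.5; pos_x_3 = 5; pos_y_3 = 6; pos_z_3 = 1; radius_3 = 1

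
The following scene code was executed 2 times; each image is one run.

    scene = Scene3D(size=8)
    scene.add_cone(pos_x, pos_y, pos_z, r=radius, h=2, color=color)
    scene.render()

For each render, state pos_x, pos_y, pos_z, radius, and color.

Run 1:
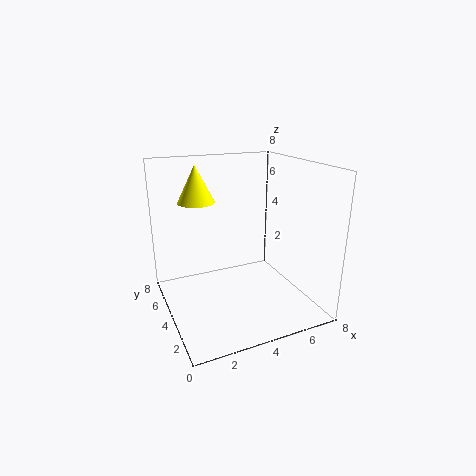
pos_x = 2
pos_y = 5
pos_z = 6
radius = 1
color = 'yellow'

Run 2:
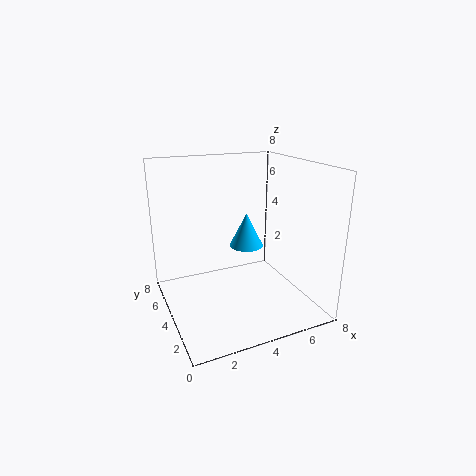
pos_x = 5
pos_y = 5
pos_z = 3
radius = 1
color = 'deepskyblue'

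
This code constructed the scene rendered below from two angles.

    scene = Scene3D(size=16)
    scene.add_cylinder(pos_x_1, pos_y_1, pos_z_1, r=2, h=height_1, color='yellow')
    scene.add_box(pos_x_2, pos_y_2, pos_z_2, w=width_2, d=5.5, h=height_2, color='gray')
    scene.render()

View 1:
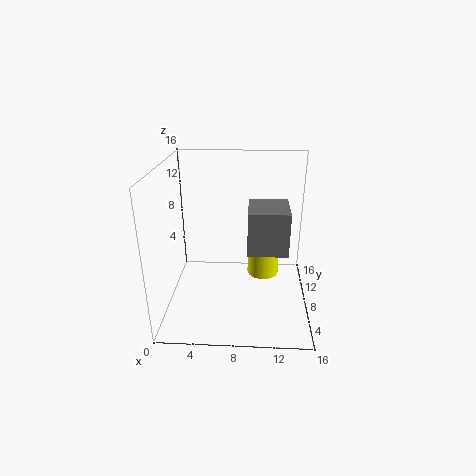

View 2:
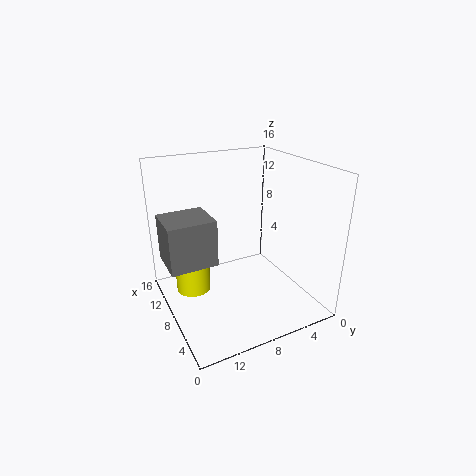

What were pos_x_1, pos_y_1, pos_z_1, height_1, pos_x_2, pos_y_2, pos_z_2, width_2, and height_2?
pos_x_1 = 11
pos_y_1 = 12.5
pos_z_1 = 1
height_1 = 6
pos_x_2 = 9
pos_y_2 = 10
pos_z_2 = 4.5
width_2 = 5
height_2 = 5.5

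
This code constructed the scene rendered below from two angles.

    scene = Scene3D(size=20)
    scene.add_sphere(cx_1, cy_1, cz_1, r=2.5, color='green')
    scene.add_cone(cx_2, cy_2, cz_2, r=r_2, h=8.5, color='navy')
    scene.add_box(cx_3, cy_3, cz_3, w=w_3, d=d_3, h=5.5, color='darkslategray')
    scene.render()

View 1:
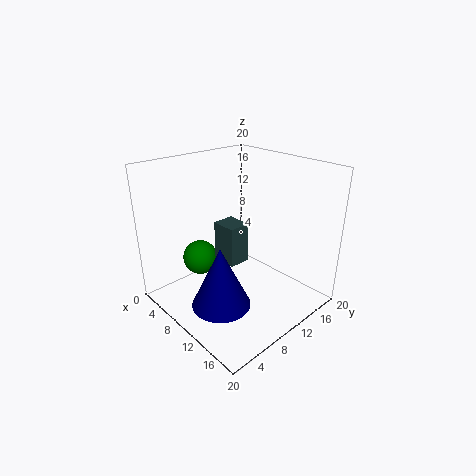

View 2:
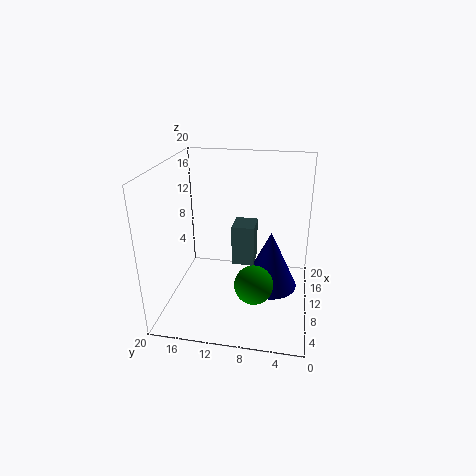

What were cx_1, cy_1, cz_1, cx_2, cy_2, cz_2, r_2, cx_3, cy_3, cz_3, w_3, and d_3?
cx_1 = 5; cy_1 = 7; cz_1 = 6; cx_2 = 11.5; cy_2 = 5.5; cz_2 = 2; r_2 = 4; cx_3 = 8; cy_3 = 7.5; cz_3 = 7; w_3 = 3.5; d_3 = 3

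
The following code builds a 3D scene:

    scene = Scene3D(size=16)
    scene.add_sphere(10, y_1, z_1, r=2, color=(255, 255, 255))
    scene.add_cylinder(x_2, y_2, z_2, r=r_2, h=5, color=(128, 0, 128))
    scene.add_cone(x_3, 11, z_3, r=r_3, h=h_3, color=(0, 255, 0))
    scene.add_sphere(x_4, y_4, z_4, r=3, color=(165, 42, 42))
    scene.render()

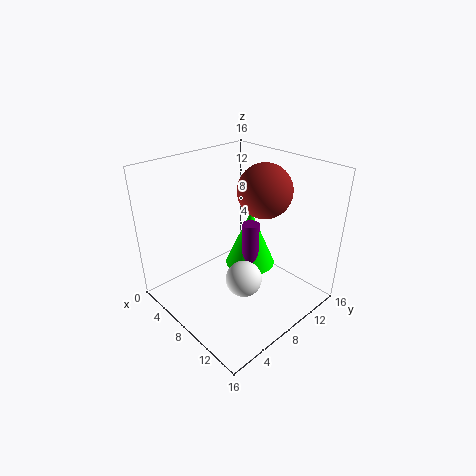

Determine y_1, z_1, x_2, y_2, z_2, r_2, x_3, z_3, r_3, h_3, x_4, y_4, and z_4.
y_1 = 7
z_1 = 4
x_2 = 8
y_2 = 10
z_2 = 4
r_2 = 1
x_3 = 7
z_3 = 3
r_3 = 3
h_3 = 7
x_4 = 9
y_4 = 11
z_4 = 13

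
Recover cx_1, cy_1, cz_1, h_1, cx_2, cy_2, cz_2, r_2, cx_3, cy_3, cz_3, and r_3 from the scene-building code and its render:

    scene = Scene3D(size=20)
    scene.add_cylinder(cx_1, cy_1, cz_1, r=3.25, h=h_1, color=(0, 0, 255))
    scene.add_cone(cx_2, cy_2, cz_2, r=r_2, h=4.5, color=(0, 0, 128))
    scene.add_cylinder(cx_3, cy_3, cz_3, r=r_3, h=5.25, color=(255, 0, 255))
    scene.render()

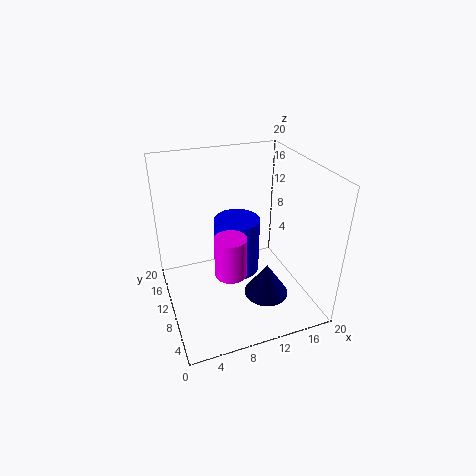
cx_1 = 10.5; cy_1 = 11.75; cz_1 = 3.75; h_1 = 8.25; cx_2 = 12.5; cy_2 = 5.5; cz_2 = 3.25; r_2 = 3; cx_3 = 7.25; cy_3 = 5.25; cz_3 = 8; r_3 = 2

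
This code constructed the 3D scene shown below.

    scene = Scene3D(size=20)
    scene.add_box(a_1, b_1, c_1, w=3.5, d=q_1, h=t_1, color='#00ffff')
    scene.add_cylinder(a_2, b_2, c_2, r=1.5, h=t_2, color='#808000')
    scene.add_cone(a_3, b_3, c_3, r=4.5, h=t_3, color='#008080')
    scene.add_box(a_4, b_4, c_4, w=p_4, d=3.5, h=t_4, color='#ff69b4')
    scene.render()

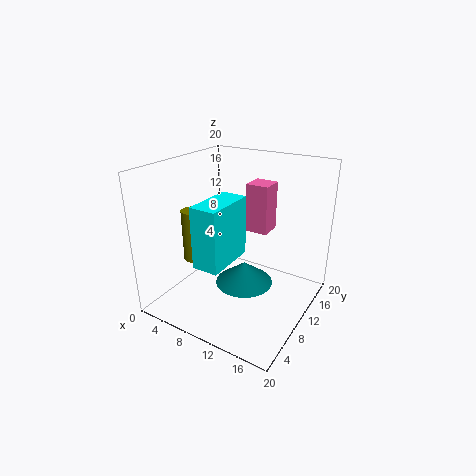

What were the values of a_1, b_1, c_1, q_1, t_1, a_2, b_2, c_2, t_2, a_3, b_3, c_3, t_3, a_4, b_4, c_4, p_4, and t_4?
a_1 = 8
b_1 = 2.5
c_1 = 8.5
q_1 = 7
t_1 = 8
a_2 = 5.5
b_2 = 6
c_2 = 7.5
t_2 = 7
a_3 = 9
b_3 = 13.5
c_3 = 0.5
t_3 = 3.5
a_4 = 8
b_4 = 15.5
c_4 = 8.5
p_4 = 3.5
t_4 = 7.5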